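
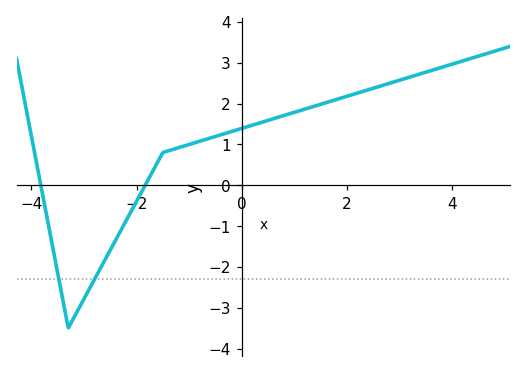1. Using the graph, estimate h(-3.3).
-3.5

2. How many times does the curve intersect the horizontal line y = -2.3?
2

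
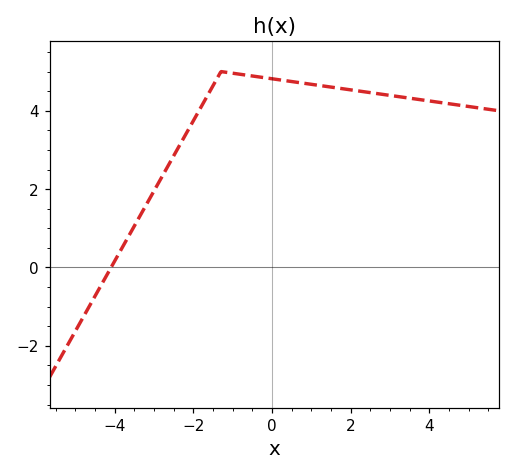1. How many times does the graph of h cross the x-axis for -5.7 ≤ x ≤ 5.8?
1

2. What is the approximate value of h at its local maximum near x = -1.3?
5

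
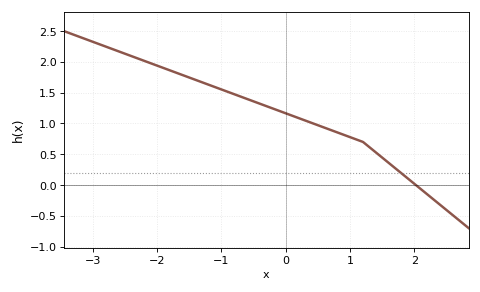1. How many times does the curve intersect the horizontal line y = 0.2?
1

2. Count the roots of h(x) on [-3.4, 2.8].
1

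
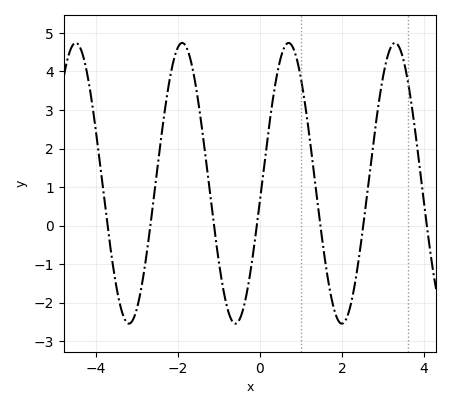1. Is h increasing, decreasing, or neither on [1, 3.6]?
neither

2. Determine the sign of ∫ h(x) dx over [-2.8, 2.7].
positive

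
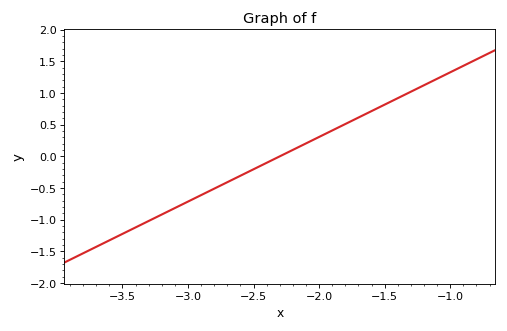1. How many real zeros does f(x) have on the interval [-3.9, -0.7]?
1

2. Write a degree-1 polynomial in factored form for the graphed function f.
y = 1.02(x + 2.3)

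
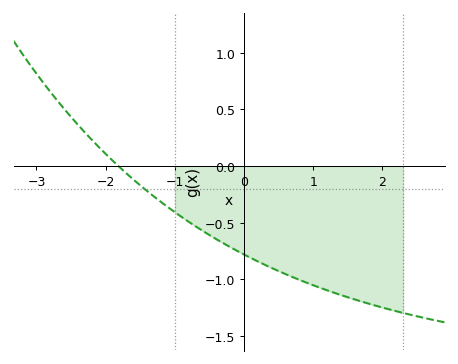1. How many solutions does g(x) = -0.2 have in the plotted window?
1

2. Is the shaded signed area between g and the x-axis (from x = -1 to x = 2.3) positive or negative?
negative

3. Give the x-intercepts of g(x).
-1.8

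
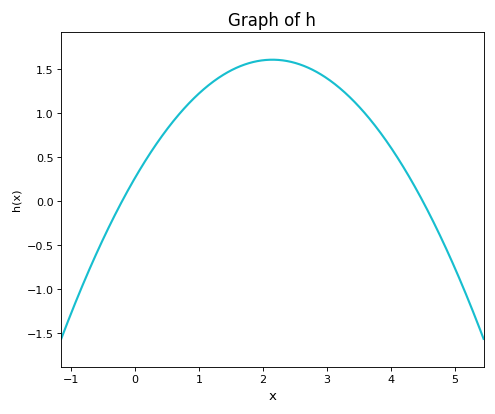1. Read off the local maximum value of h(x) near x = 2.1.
1.6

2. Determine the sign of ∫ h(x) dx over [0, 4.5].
positive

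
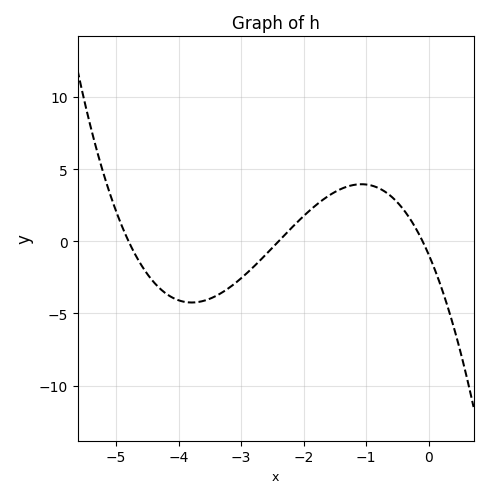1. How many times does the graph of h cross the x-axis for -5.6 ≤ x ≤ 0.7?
3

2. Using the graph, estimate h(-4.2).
-3.63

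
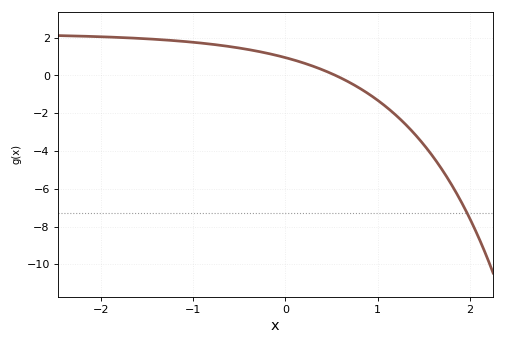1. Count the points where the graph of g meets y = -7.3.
1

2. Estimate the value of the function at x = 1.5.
-3.66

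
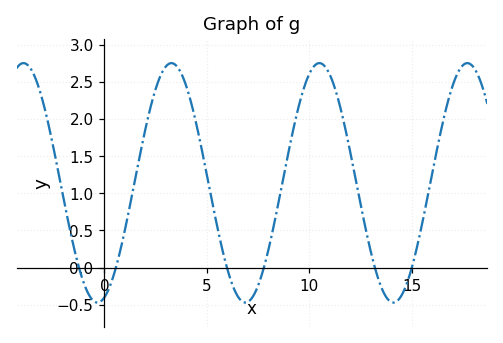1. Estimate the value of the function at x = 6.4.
-0.328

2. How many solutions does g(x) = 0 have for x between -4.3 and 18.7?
6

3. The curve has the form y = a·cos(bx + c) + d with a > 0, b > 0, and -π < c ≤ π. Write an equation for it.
y = 1.61cos(0.87x - 2.85) + 1.14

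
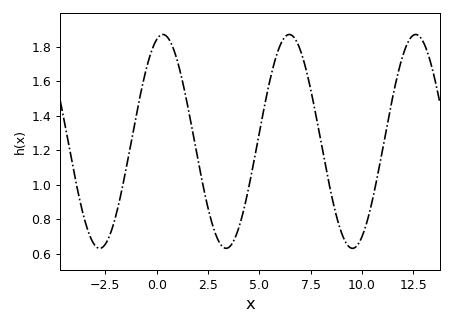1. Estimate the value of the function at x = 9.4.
0.637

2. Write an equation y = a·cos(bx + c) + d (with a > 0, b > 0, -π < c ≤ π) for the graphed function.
y = 0.62cos(1.02x - 0.31) + 1.25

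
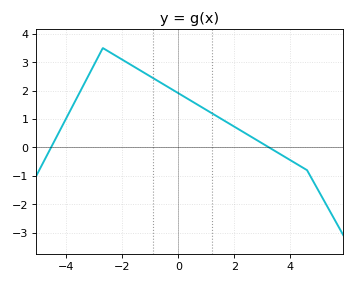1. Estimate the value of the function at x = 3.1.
0.084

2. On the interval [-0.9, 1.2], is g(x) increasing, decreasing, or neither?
decreasing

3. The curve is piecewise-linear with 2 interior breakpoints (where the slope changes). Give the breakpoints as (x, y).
(-2.7, 3.5); (4.6, -0.8)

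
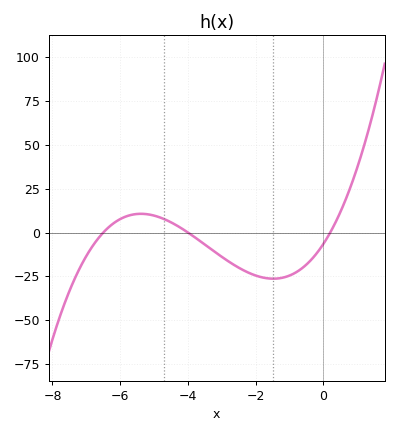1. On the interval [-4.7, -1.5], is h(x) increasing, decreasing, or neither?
decreasing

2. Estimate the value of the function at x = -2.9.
-16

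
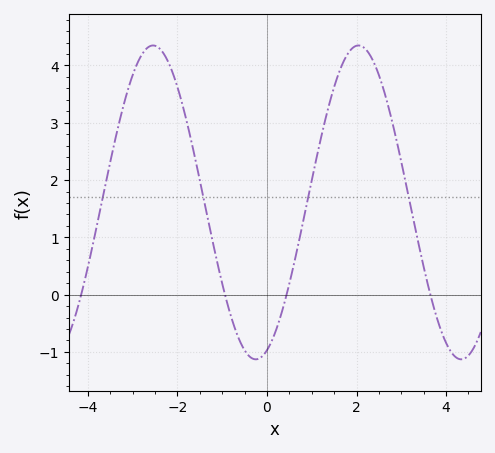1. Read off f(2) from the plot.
4.35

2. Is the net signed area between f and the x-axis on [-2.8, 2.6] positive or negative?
positive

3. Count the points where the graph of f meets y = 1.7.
4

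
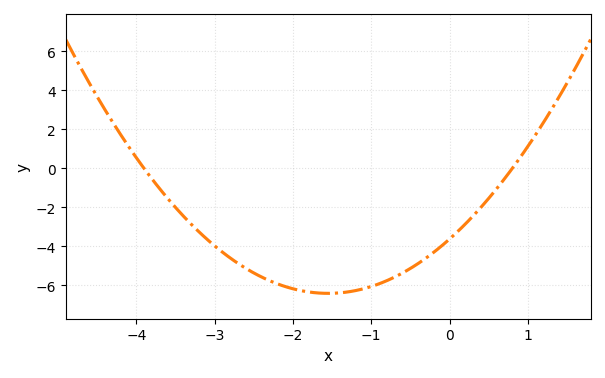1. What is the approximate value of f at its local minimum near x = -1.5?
-6.4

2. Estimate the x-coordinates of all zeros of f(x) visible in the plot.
-3.9, 0.8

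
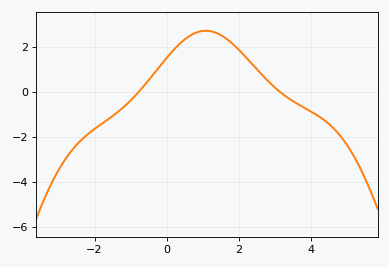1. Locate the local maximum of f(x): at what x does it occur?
1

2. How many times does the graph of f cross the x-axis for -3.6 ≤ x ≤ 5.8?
2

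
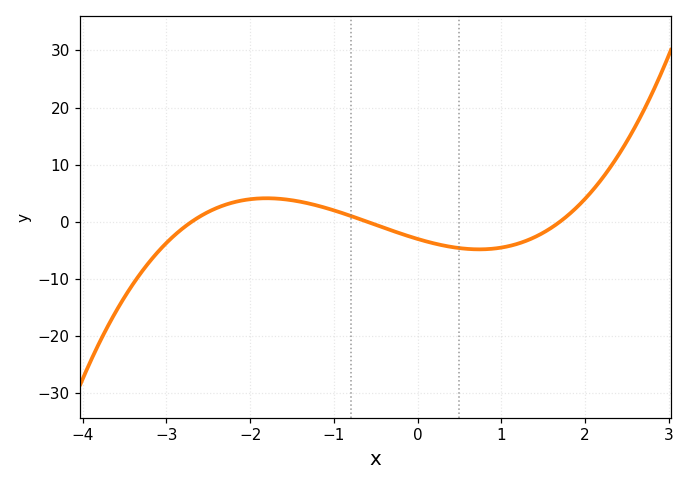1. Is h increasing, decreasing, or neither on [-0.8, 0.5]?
decreasing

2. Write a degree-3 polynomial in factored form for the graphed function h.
y = 1.09(x + 2.7)(x + 0.6)(x - 1.7)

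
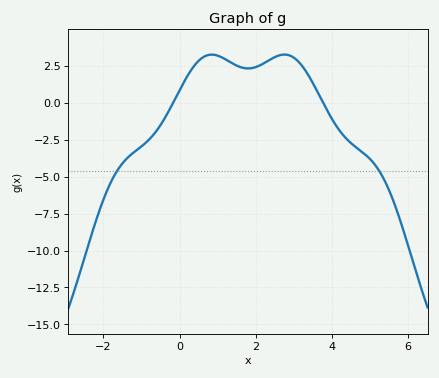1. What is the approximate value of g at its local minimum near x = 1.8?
2.4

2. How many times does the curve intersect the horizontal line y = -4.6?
2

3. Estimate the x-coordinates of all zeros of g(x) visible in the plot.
-0.2, 3.8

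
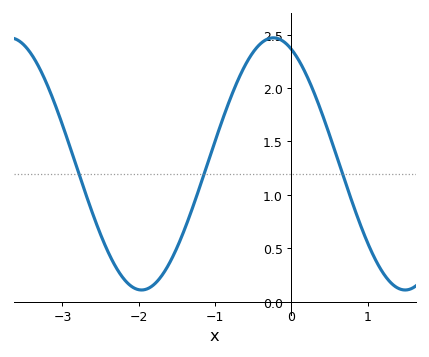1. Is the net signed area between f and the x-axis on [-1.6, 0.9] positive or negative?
positive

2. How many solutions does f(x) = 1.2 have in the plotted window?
3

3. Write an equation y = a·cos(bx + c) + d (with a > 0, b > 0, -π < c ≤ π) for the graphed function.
y = 1.18cos(1.8x + 0.43) + 1.29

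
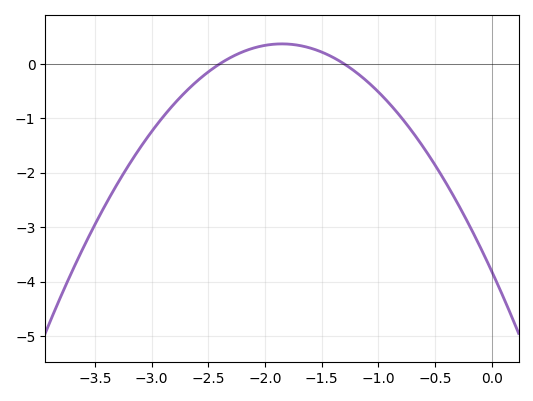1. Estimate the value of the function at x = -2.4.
0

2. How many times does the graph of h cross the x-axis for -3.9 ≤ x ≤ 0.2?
2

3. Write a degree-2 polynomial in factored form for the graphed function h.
y = -1.22(x + 2.4)(x + 1.3)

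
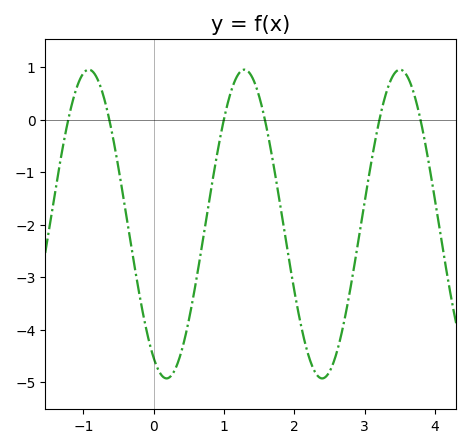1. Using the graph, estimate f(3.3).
0.5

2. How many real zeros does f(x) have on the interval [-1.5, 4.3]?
6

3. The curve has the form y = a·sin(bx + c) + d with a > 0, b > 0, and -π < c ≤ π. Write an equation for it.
y = 2.94sin(2.8x - 2.1) - 1.99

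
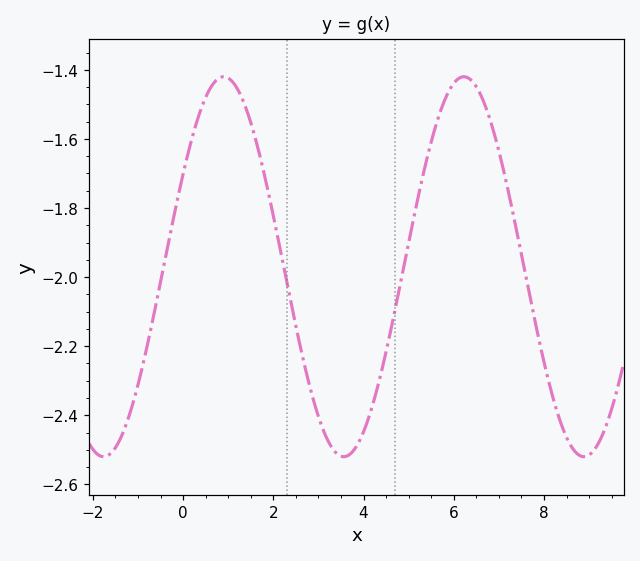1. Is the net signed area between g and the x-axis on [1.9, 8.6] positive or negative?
negative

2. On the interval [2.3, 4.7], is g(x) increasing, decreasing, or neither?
neither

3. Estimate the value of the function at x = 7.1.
-1.69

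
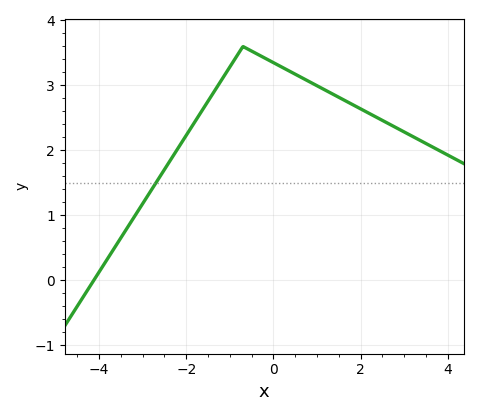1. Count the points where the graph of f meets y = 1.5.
1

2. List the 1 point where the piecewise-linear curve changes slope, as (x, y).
(-0.7, 3.6)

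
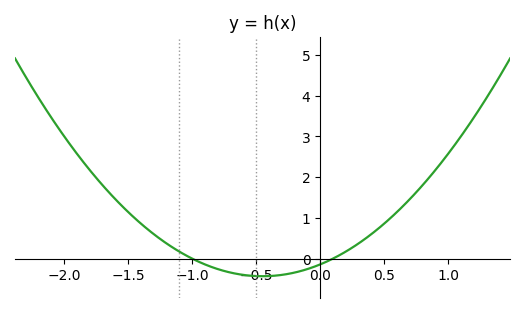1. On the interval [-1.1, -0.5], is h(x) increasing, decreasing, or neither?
decreasing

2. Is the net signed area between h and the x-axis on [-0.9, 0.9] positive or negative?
positive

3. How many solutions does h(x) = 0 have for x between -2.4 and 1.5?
2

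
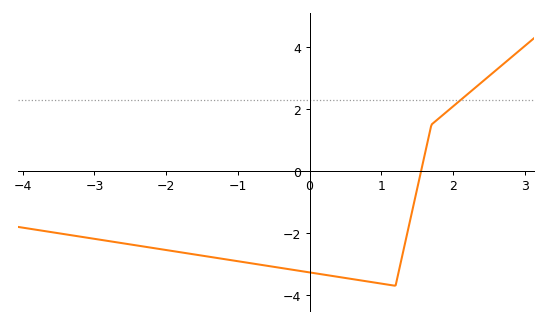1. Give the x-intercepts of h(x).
1.6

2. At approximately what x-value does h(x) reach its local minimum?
1.2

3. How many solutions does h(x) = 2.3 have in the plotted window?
1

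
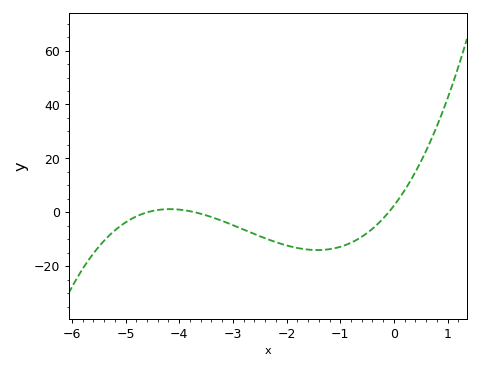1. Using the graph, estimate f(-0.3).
-4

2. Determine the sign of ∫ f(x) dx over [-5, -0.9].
negative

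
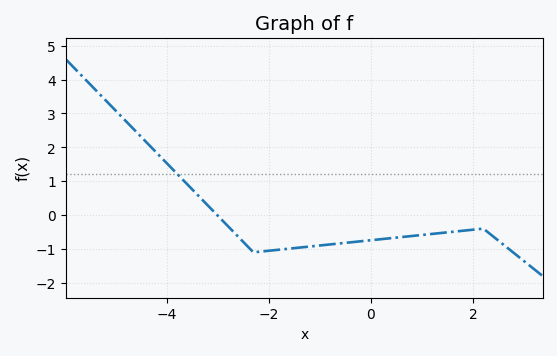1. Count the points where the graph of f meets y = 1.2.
1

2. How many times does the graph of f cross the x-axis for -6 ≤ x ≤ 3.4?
1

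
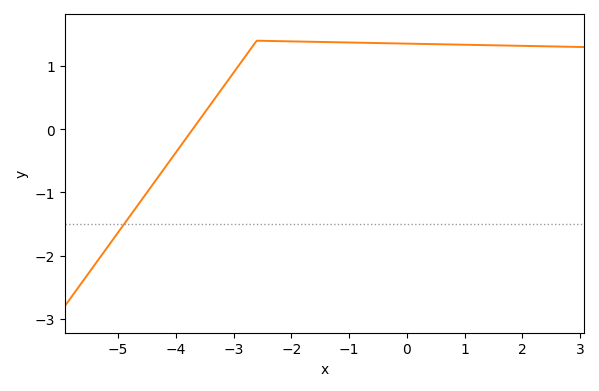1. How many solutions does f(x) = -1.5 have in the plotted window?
1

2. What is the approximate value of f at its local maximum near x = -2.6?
1.4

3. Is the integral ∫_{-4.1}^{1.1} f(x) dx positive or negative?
positive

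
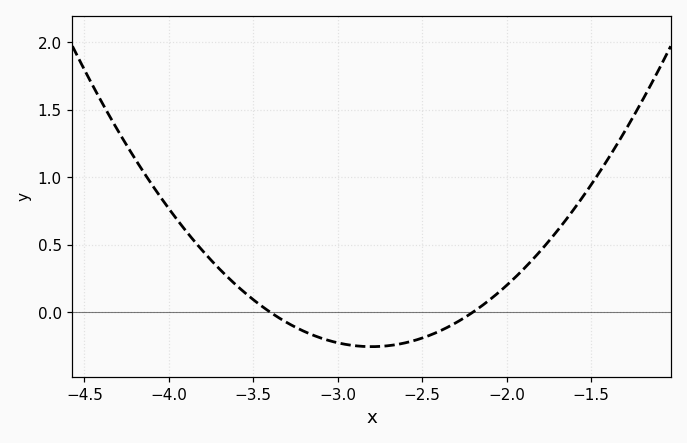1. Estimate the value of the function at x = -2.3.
-0.078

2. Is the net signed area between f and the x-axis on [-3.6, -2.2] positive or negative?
negative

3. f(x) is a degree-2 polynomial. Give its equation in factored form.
y = 0.71(x + 3.4)(x + 2.2)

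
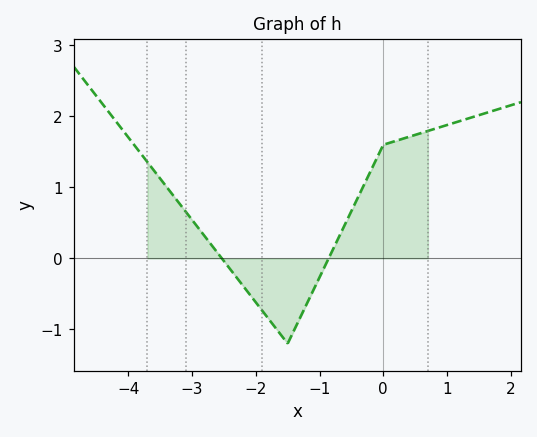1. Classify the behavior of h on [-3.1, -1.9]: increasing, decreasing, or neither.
decreasing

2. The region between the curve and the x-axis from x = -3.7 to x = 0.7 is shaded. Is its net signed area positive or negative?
positive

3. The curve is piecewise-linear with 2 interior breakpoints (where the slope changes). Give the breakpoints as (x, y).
(-1.5, -1.2); (0, 1.6)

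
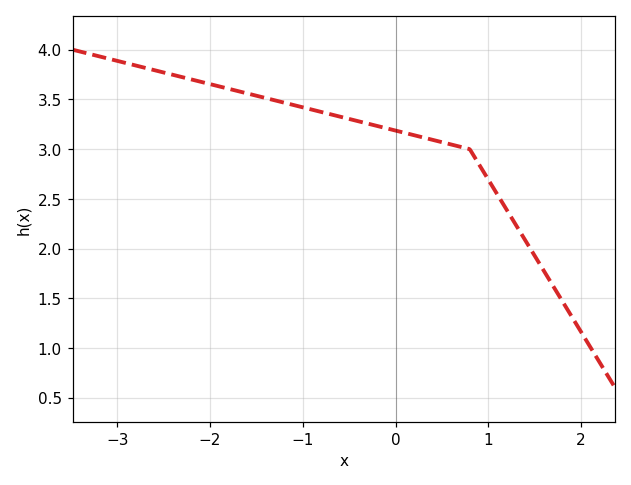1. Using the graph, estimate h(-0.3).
3.26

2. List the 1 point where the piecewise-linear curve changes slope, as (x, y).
(0.8, 3)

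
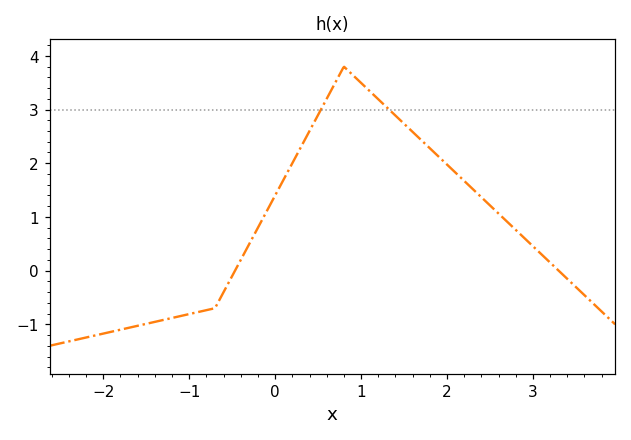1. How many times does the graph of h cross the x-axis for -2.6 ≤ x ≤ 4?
2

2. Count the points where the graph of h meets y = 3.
2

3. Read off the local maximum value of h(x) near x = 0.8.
3.8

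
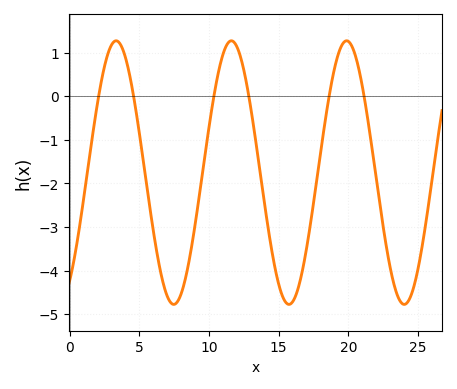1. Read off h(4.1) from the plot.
0.784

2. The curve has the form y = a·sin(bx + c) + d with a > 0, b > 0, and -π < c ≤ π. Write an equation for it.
y = 3.02sin(0.76x - 0.97) - 1.75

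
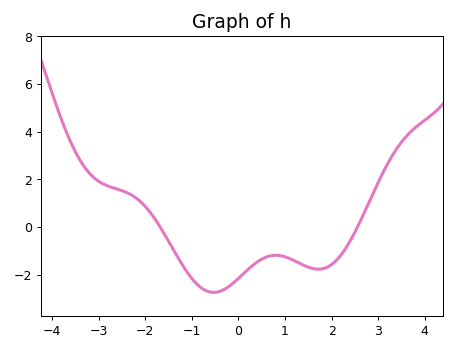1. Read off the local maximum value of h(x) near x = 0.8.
-1.2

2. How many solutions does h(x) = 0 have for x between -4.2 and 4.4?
2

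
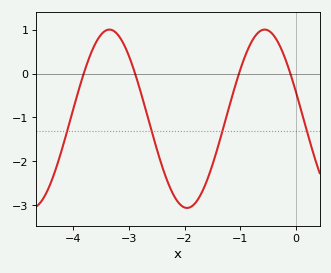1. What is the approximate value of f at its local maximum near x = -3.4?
1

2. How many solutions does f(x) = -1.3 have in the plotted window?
4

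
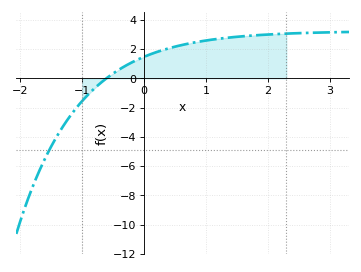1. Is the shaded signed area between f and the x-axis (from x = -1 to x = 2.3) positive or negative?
positive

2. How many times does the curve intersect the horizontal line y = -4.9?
1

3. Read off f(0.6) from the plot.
2.27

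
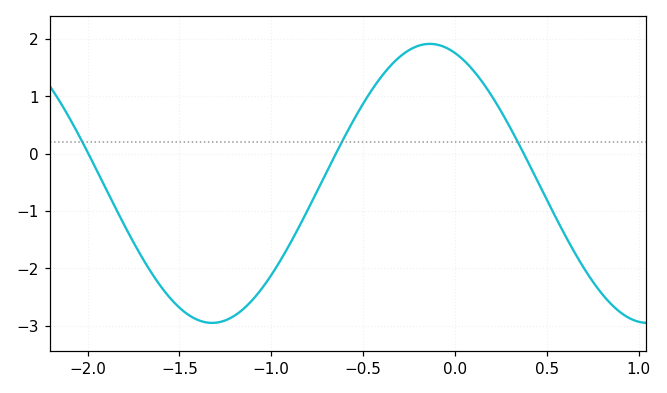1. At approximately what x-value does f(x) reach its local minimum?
-1.32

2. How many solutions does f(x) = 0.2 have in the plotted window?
3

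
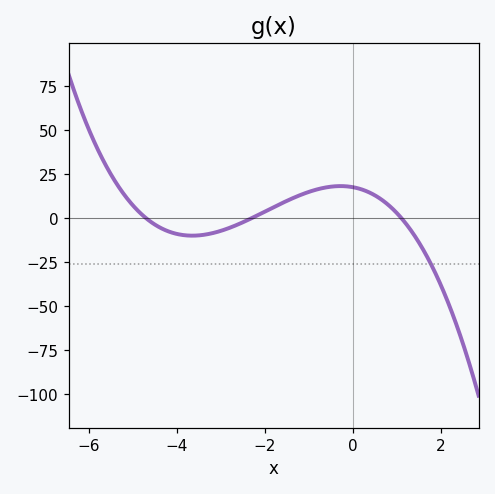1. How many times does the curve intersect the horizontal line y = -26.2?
1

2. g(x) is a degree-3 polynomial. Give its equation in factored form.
y = -1.48(x + 4.7)(x + 2.3)(x - 1.1)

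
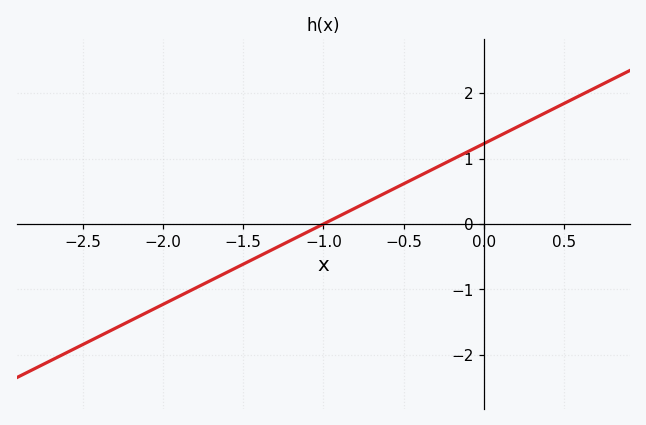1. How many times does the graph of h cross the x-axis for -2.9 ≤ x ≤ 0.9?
1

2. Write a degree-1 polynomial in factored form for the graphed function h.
y = 1.23(x + 1)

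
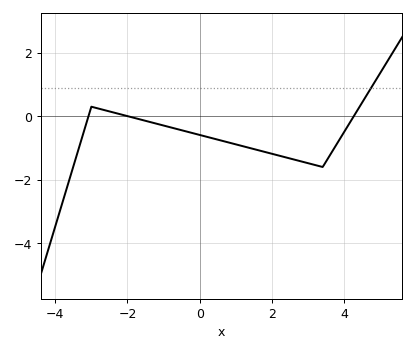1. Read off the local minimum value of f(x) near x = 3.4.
-1.6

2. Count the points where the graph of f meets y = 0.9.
1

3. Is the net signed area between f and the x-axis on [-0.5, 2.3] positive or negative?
negative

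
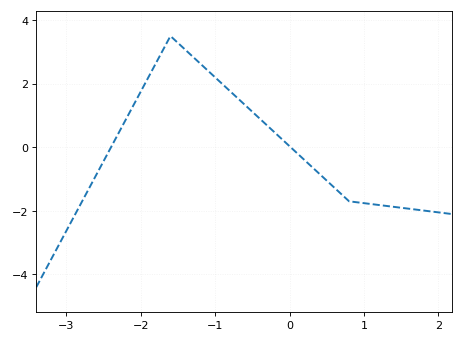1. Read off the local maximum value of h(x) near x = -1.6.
3.4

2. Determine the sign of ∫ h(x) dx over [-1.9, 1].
positive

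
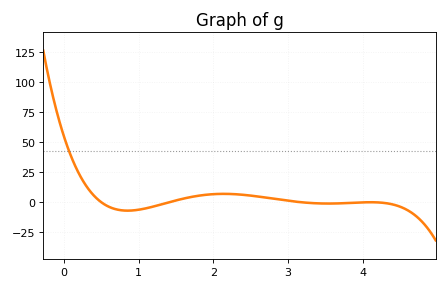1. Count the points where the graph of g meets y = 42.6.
1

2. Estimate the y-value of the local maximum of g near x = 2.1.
7.1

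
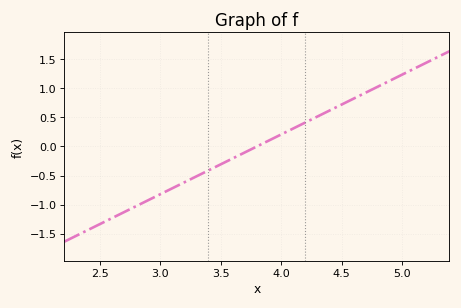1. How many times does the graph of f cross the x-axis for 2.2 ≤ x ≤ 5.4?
1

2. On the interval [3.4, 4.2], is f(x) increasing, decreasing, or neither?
increasing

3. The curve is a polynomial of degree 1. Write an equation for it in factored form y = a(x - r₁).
y = 1.03(x - 3.8)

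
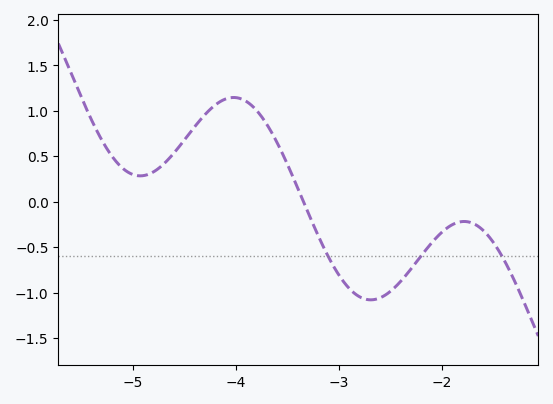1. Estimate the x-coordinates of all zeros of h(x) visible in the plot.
-3.34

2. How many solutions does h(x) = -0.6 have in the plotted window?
3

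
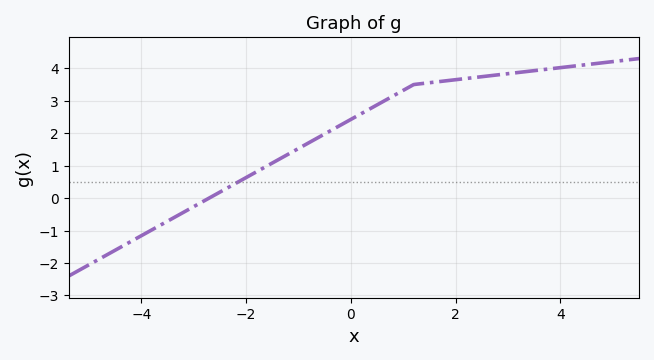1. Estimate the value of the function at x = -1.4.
1.17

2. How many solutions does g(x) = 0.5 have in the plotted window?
1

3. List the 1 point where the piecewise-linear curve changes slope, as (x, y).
(1.2, 3.5)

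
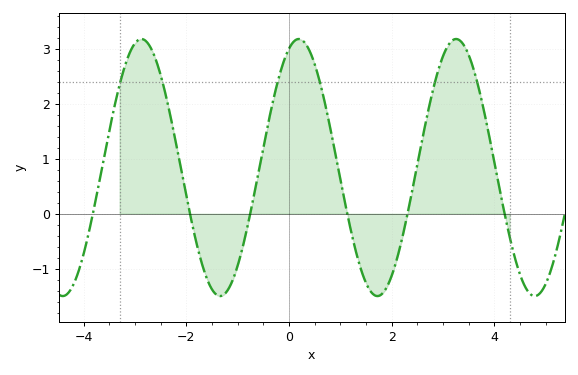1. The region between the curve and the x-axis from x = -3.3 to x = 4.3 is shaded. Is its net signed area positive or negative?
positive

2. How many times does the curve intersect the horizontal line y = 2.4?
6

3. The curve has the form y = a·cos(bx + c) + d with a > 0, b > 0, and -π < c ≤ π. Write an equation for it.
y = 2.34cos(2x - 0.39) + 0.84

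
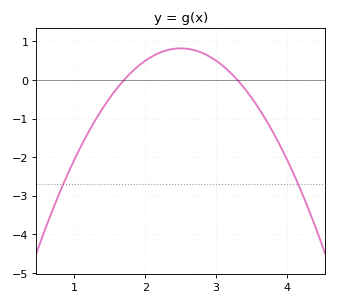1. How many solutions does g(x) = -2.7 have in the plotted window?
2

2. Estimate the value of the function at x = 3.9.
-1.69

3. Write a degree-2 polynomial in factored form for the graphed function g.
y = -1.28(x - 1.7)(x - 3.3)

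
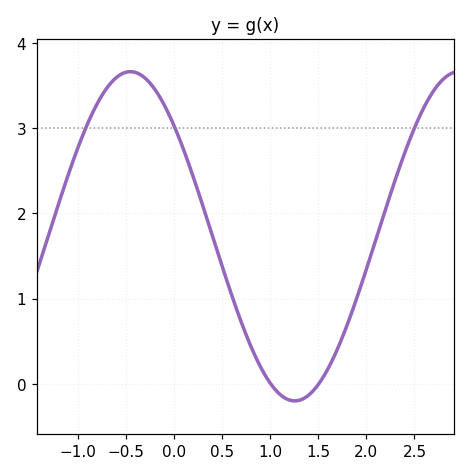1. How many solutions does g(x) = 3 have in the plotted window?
3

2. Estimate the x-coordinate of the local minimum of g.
1.3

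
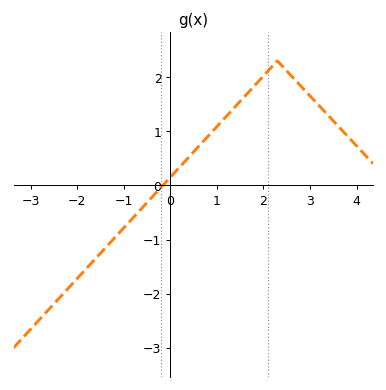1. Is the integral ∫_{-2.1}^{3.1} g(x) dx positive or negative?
positive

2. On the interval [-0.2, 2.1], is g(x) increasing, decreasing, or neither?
increasing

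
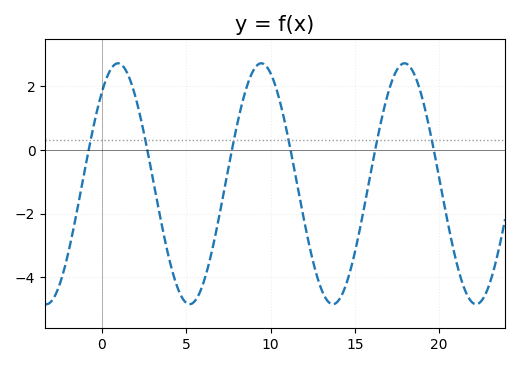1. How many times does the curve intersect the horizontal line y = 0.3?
6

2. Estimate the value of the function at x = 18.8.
1.98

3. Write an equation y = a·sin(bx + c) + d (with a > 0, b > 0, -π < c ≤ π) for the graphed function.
y = 3.78sin(0.74x + 0.862) - 1.06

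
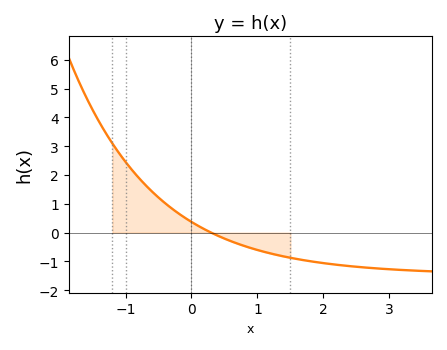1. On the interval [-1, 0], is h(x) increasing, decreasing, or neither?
decreasing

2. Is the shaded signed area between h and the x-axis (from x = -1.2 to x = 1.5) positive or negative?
positive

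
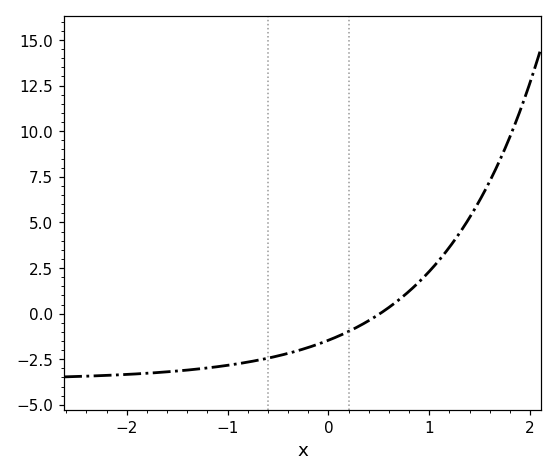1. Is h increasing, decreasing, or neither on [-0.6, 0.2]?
increasing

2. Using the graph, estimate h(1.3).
4.41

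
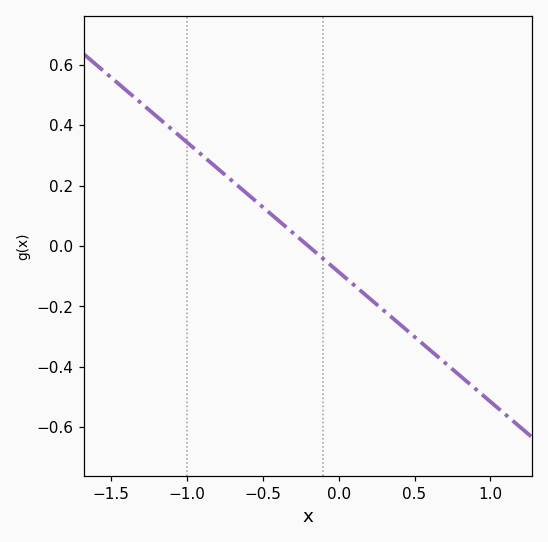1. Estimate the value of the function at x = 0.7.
-0.38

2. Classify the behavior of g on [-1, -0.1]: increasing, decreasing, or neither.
decreasing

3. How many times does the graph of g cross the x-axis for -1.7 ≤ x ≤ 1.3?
1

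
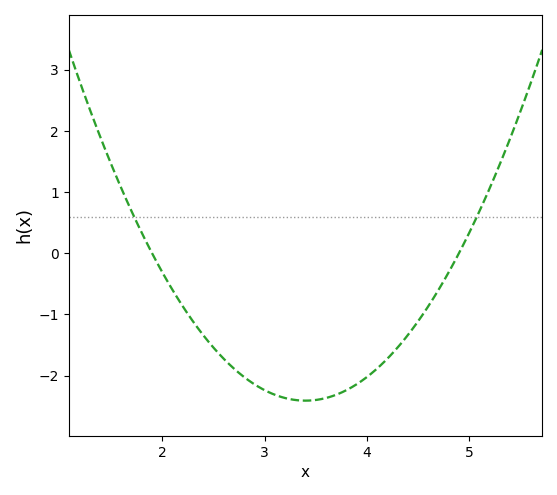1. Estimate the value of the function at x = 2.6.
-1.72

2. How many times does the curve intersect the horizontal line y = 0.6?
2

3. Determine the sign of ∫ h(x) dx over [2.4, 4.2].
negative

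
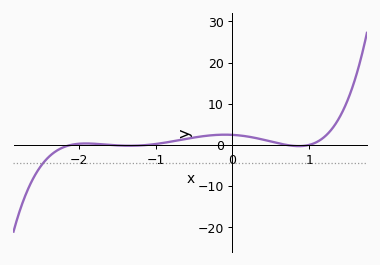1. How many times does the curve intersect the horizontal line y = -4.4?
1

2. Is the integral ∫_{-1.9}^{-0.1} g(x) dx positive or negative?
positive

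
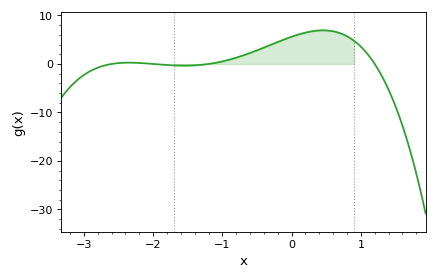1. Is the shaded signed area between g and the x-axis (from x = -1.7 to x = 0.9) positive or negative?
positive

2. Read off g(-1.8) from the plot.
0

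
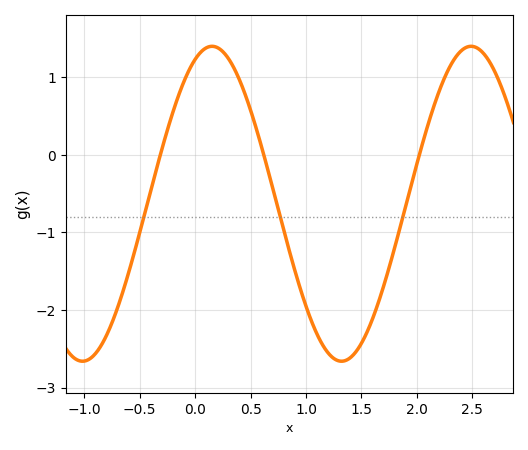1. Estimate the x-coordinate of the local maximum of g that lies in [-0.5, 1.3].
0.151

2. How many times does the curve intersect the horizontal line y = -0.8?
3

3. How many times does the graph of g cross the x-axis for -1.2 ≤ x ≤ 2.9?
3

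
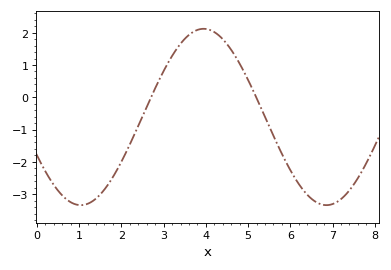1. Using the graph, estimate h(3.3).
1.5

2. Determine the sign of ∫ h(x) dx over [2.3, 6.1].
positive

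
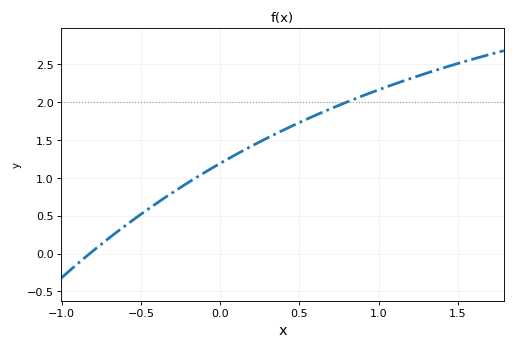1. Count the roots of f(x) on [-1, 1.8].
1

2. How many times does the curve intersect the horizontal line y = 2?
1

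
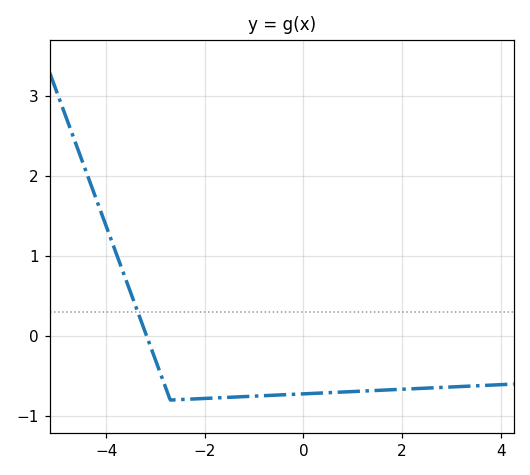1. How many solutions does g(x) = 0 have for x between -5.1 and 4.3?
1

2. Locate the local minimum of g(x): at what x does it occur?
-2.7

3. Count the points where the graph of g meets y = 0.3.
1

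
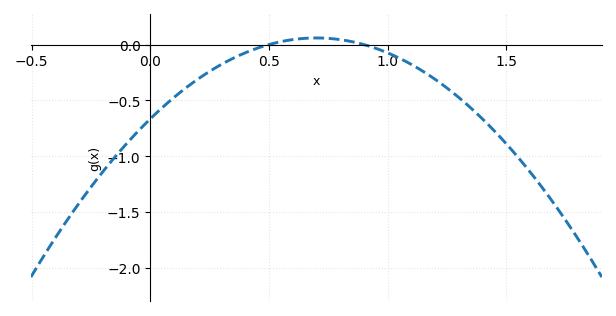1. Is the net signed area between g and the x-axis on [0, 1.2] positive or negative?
negative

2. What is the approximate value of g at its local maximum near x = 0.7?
0.059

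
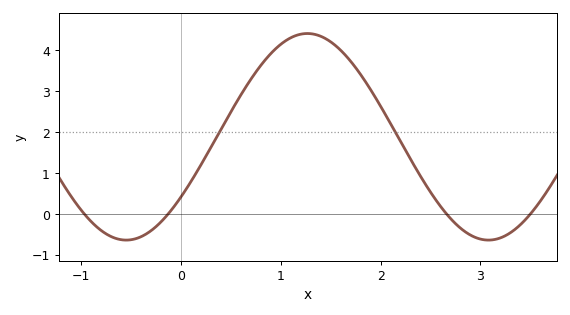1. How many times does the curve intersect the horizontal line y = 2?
2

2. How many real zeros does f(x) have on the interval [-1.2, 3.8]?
4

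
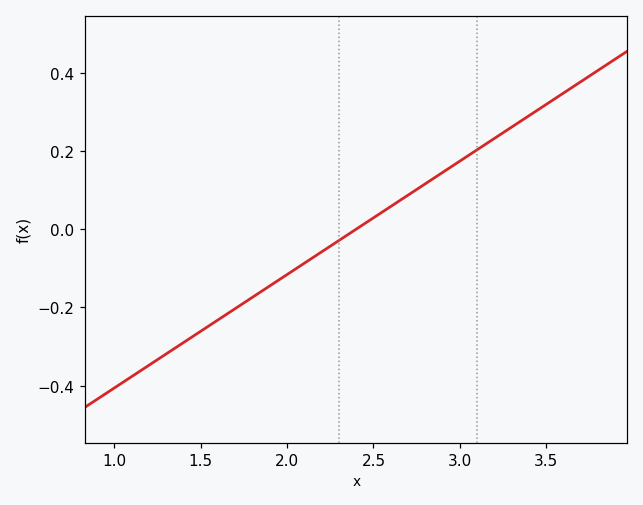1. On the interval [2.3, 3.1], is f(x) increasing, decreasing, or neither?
increasing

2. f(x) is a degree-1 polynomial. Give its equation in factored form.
y = 0.29(x - 2.4)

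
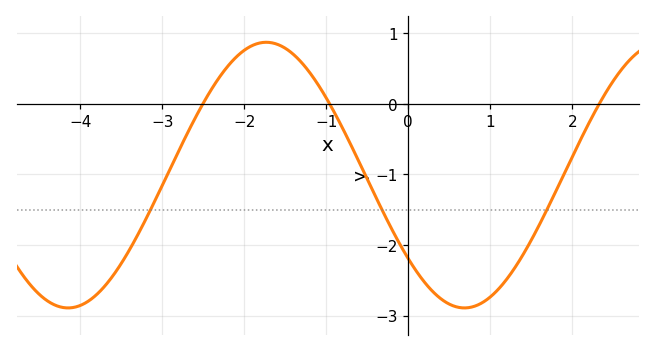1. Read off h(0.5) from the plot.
-2.8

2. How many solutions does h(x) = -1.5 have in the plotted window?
3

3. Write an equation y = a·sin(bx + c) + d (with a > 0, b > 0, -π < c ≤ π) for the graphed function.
y = 1.88sin(1.3x - 2.5) - 1.01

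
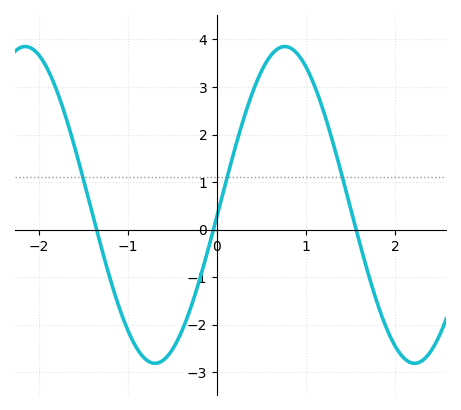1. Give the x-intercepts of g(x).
-1.35, -0.04, 1.56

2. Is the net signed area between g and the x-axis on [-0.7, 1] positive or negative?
positive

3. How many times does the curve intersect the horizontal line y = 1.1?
3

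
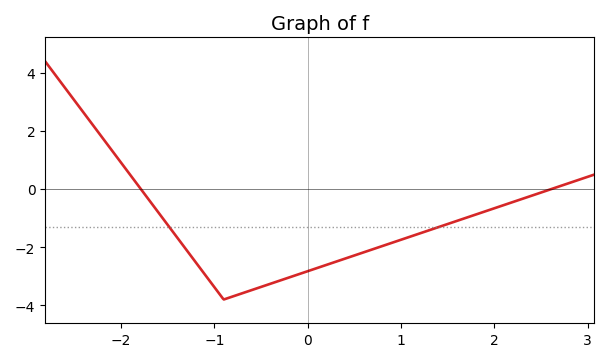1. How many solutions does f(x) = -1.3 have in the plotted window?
2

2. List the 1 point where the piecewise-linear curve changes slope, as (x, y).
(-0.9, -3.8)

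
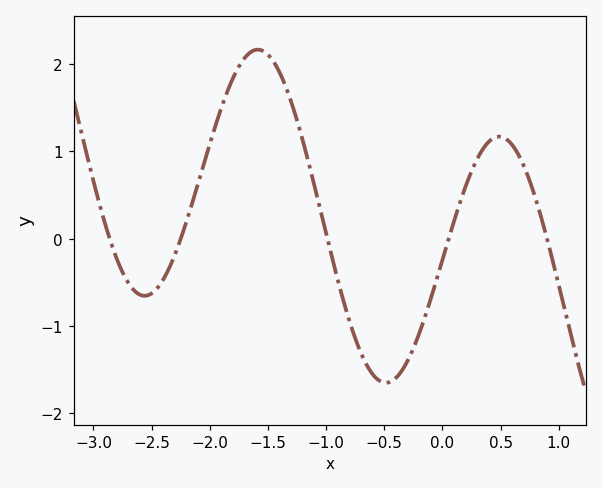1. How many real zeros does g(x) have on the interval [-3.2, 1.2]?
5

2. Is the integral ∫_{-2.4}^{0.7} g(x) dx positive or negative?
positive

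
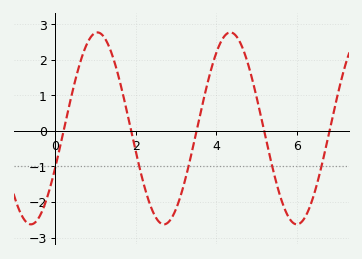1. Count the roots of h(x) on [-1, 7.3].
5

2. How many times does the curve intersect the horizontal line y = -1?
5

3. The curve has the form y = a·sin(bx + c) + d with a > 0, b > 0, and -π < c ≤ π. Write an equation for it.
y = 2.7sin(1.9x - 0.41) + 0.07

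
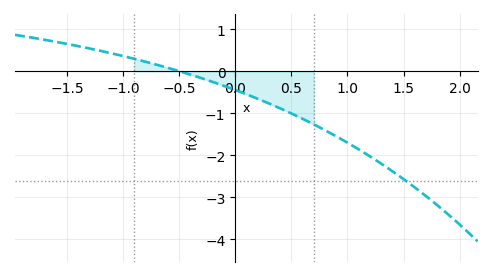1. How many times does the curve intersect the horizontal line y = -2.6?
1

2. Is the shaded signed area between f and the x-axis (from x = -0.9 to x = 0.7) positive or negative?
negative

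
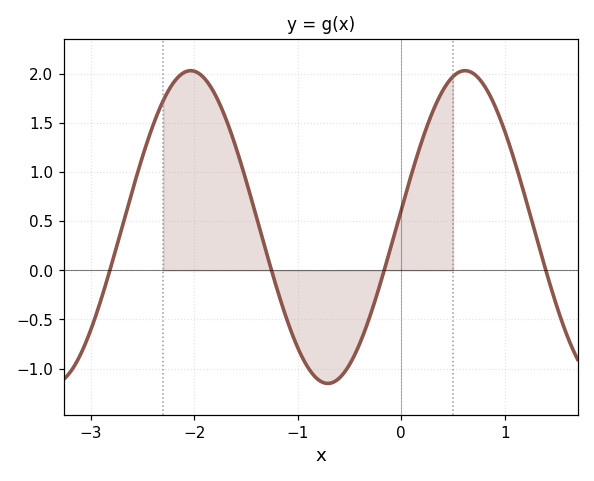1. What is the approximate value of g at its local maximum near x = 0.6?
2.05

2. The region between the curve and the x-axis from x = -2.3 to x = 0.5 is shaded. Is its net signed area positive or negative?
positive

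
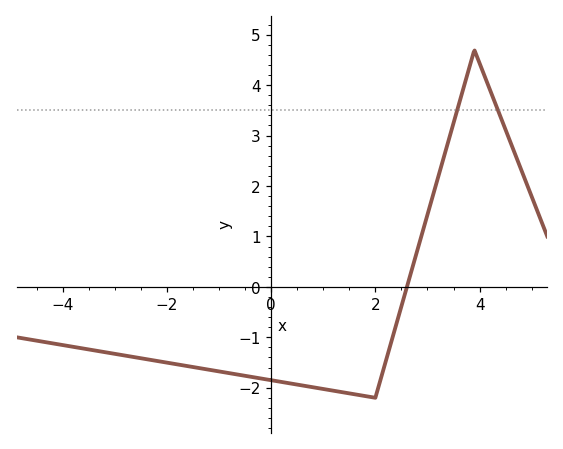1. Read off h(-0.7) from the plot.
-1.73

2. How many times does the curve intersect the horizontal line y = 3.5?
2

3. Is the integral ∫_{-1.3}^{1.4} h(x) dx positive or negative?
negative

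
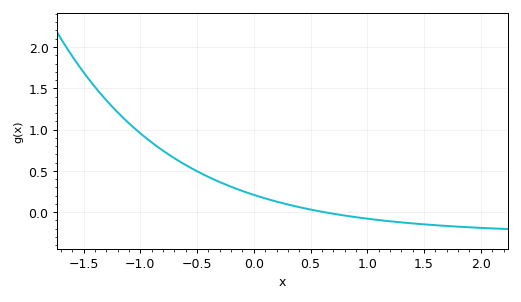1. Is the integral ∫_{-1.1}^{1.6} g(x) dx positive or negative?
positive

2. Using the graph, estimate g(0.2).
0.15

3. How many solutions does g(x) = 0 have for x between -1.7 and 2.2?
1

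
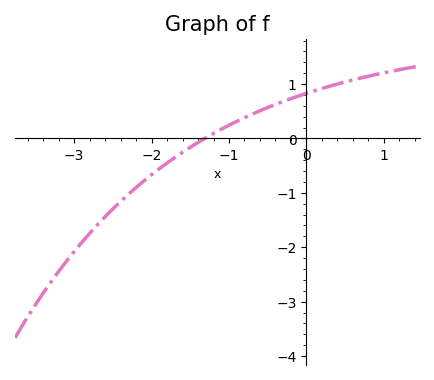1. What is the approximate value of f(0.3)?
1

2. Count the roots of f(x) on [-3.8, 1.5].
1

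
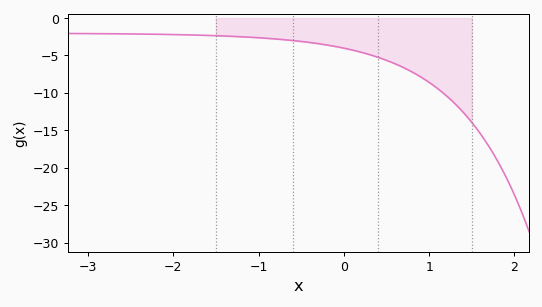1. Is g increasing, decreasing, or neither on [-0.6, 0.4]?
decreasing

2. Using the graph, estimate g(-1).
-2.63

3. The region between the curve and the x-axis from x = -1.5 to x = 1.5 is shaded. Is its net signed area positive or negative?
negative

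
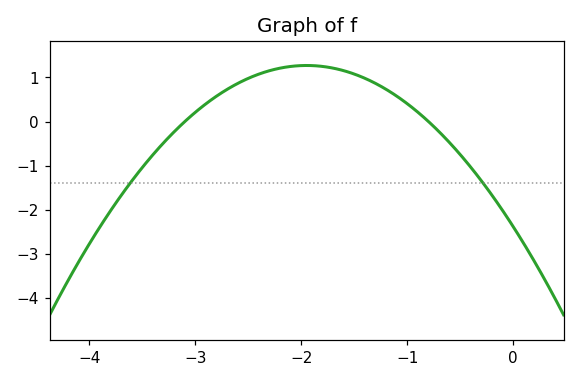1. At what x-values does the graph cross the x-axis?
-3.1, -0.8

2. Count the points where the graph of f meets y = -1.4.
2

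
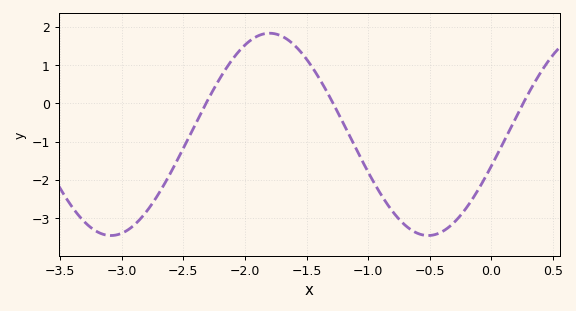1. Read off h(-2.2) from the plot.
0.67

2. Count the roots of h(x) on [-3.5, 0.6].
3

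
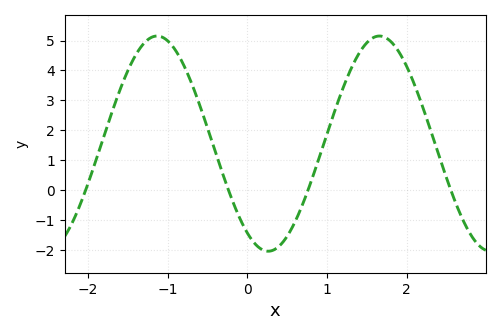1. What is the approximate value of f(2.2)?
2.8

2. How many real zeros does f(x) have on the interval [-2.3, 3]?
4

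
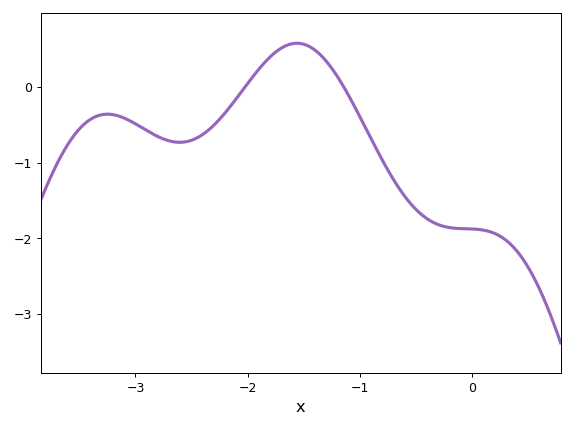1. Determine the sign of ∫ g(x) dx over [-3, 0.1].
negative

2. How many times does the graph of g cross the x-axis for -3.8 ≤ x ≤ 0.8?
2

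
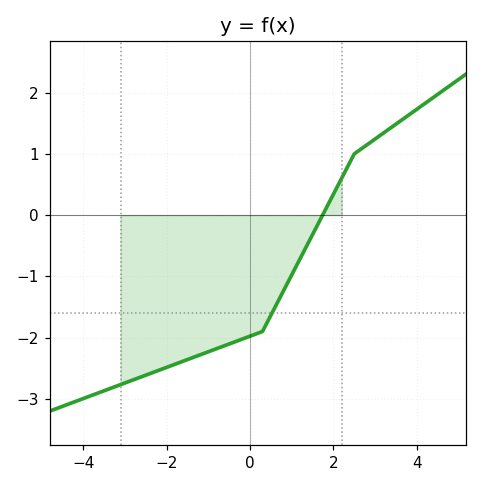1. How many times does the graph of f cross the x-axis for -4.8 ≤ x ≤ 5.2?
1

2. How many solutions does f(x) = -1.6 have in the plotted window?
1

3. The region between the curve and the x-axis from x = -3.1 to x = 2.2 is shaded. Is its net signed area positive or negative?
negative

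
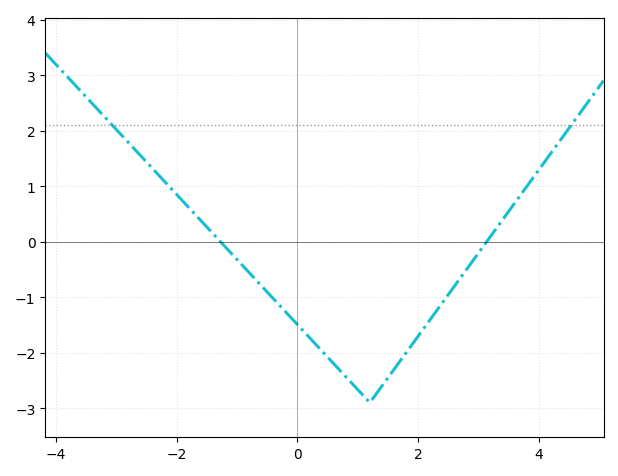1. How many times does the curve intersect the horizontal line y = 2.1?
2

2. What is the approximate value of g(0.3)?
-1.8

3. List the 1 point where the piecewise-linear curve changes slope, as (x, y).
(1.2, -2.9)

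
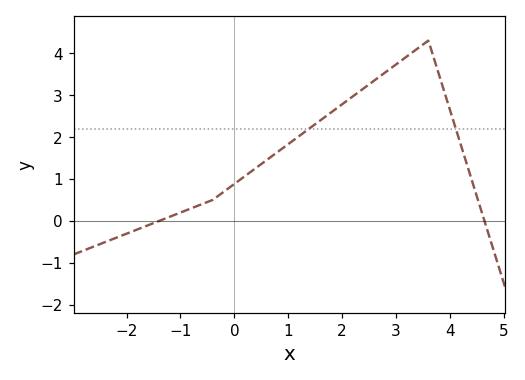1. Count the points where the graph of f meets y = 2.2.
2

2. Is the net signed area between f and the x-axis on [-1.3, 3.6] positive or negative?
positive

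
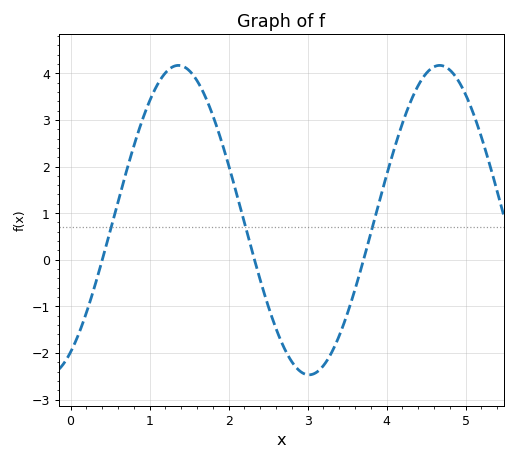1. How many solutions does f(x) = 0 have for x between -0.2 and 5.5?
3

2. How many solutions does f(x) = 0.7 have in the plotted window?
3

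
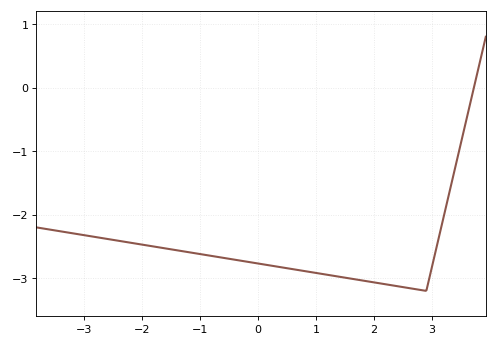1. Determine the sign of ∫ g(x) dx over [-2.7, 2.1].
negative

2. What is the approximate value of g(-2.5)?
-2.4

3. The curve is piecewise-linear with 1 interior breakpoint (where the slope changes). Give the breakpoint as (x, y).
(2.9, -3.2)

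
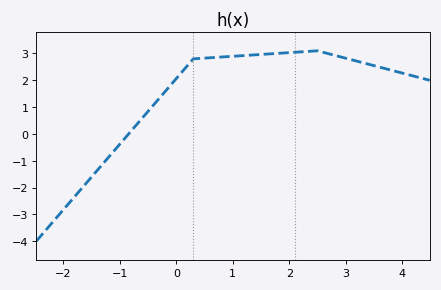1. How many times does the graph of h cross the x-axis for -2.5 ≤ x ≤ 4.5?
1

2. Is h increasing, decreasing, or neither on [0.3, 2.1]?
increasing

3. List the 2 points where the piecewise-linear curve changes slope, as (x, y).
(0.3, 2.8); (2.5, 3.1)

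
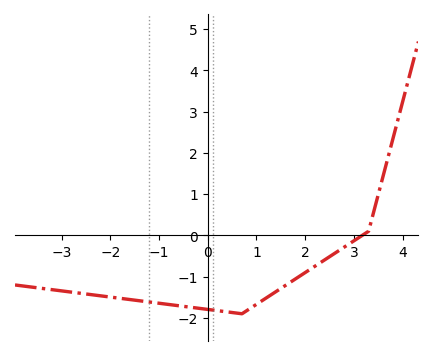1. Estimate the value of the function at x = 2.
-0.9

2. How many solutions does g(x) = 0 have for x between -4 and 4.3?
1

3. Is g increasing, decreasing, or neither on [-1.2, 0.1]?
decreasing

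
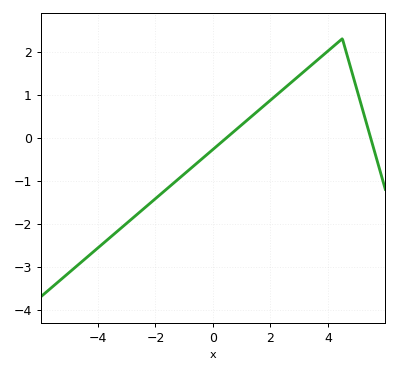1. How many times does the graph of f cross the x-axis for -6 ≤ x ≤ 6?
2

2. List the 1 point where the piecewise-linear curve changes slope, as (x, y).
(4.5, 2.3)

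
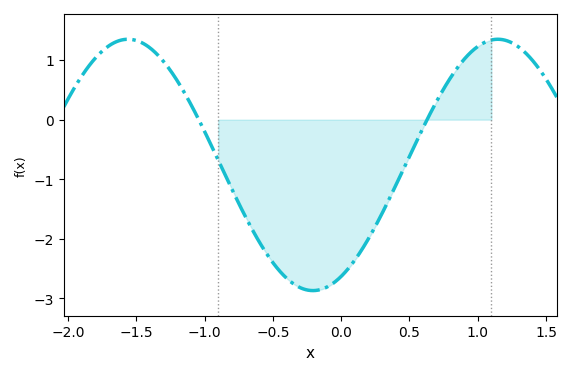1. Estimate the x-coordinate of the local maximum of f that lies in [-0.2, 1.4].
1.15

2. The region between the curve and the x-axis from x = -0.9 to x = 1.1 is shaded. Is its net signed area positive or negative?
negative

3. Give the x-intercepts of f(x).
-1.04, 0.629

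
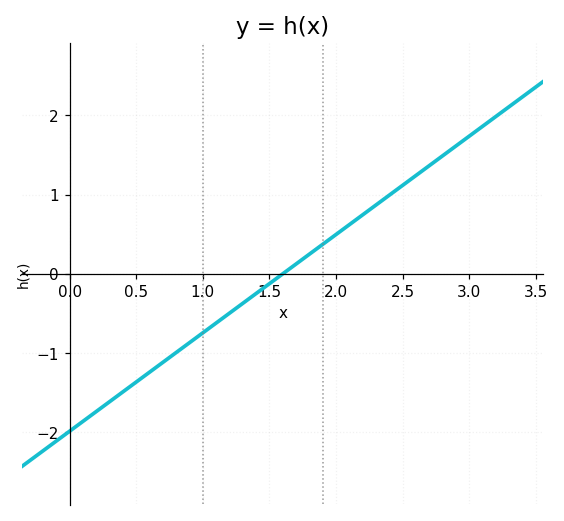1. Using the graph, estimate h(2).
0.496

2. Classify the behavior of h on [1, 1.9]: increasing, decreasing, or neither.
increasing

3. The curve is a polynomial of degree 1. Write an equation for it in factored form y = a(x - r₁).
y = 1.24(x - 1.6)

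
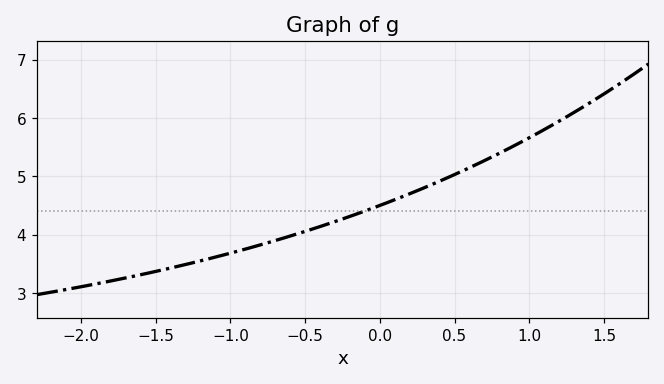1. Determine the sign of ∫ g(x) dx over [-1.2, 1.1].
positive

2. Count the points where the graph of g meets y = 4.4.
1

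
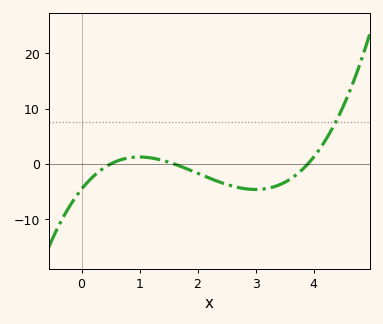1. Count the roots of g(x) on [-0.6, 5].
3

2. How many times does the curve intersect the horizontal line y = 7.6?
1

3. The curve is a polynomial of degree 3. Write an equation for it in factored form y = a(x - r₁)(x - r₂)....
y = 1.46(x - 0.5)(x - 1.6)(x - 3.9)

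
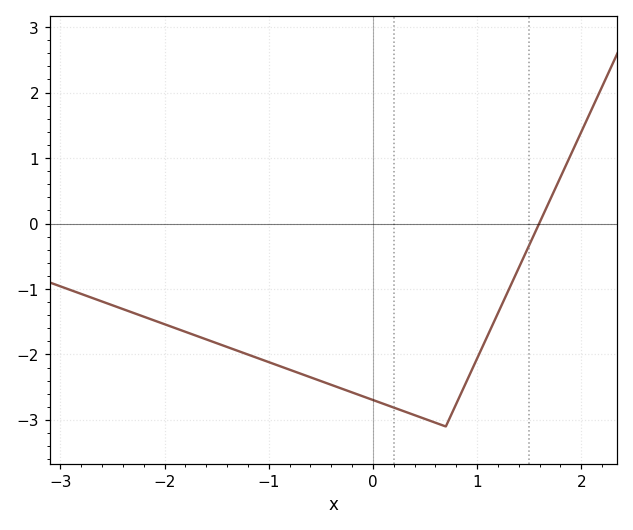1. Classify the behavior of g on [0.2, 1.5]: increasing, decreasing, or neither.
neither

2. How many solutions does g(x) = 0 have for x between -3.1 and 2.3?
1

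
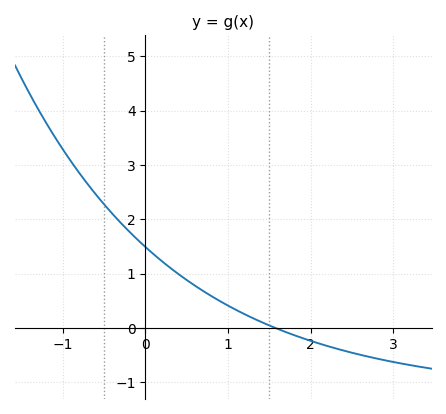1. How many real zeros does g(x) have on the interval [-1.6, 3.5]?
1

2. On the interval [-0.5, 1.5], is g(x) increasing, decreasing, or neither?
decreasing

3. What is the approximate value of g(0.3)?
1.11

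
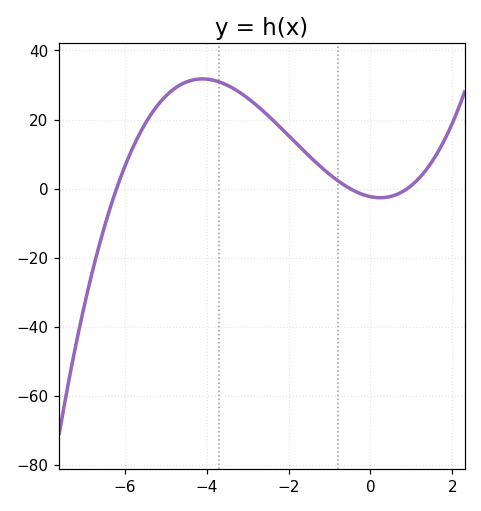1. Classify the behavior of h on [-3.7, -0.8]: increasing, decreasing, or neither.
decreasing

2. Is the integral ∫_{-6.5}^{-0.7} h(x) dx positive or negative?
positive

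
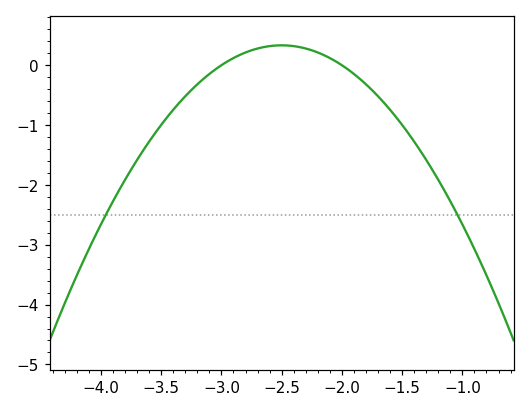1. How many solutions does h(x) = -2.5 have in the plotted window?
2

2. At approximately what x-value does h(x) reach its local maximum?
-2.5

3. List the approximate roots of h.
-3, -2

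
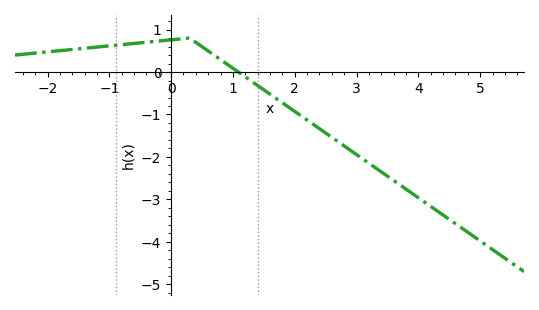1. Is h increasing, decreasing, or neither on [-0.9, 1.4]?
neither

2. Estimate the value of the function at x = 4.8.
-3.8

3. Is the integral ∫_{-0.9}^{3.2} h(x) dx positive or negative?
negative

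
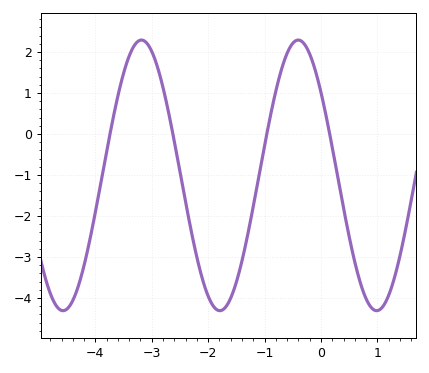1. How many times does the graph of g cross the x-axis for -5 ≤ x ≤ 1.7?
4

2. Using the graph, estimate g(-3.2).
2.29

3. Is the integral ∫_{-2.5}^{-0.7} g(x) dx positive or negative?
negative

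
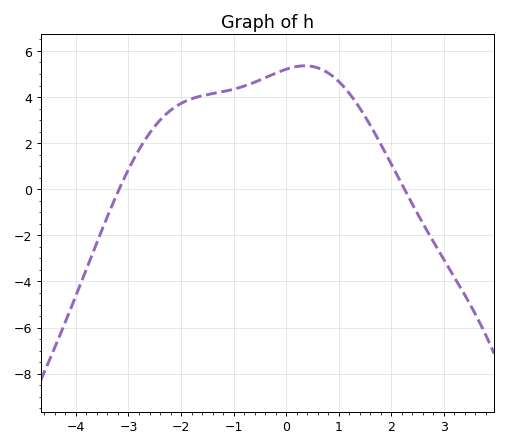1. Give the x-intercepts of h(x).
-3.18, 2.25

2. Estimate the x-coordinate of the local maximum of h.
0.355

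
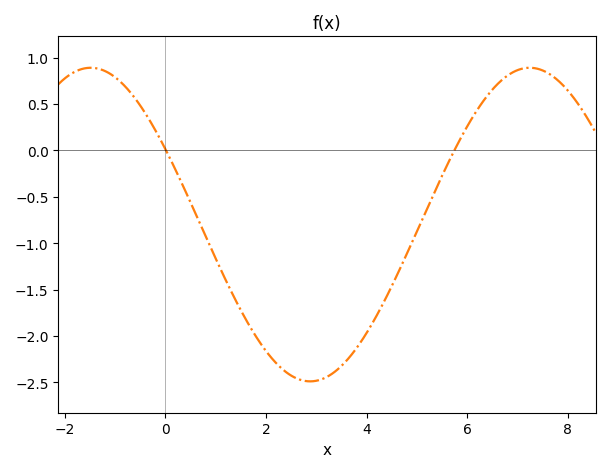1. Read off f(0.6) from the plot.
-0.682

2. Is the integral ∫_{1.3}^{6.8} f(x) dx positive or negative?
negative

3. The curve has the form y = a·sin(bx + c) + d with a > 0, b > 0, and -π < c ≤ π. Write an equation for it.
y = 1.69sin(0.72x + 2.64) - 0.8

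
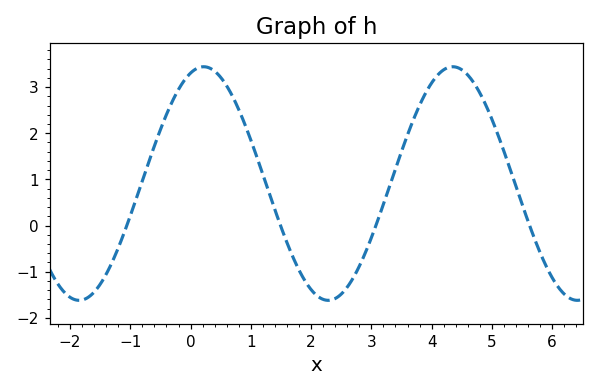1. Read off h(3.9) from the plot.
2.9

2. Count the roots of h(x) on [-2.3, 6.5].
4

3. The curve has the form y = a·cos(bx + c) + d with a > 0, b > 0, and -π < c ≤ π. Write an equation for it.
y = 2.53cos(1.5x - 0.33) + 0.91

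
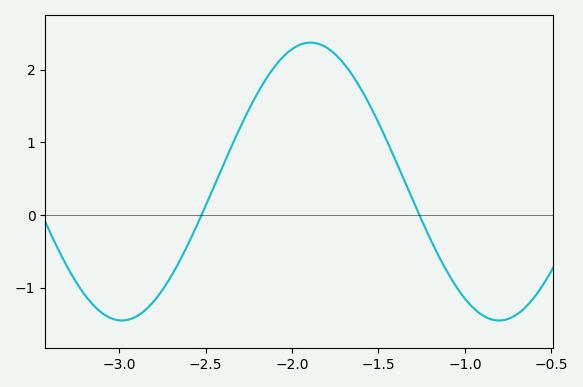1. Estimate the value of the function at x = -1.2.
-0.329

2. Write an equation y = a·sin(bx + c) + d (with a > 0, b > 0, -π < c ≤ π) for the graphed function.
y = 1.91sin(2.88x + 0.74) + 0.46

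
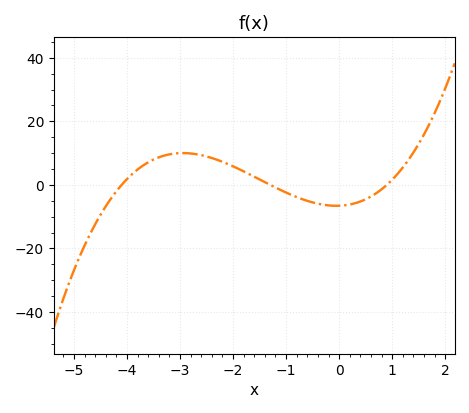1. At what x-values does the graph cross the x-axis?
-4, -1.4, 0.8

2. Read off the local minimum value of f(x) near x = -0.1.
-6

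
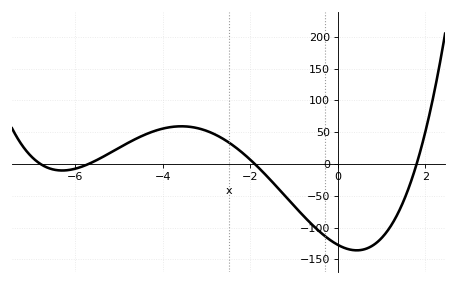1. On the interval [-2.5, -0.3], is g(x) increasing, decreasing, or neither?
decreasing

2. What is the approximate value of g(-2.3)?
24.1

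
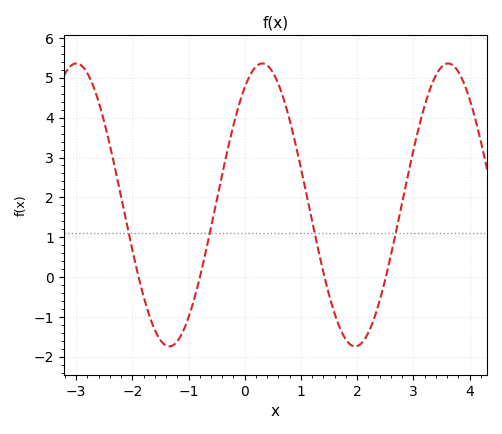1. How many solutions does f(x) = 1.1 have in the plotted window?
4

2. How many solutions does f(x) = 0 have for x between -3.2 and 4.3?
4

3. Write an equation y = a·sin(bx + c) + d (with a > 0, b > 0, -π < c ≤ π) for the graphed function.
y = 3.55sin(1.9x + 0.98) + 1.81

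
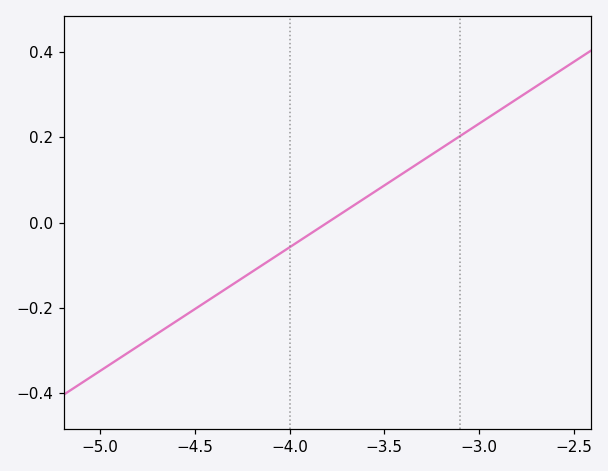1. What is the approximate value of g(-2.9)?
0.261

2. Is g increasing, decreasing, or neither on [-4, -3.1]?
increasing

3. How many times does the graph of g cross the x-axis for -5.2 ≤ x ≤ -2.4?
1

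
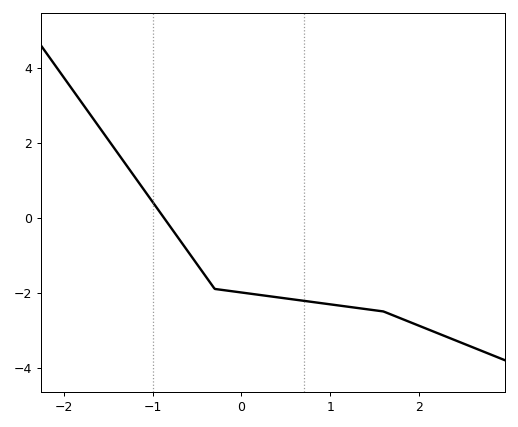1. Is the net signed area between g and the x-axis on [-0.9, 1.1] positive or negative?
negative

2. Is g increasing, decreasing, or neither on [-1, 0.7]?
decreasing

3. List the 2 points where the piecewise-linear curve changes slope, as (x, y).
(-0.3, -1.9); (1.6, -2.5)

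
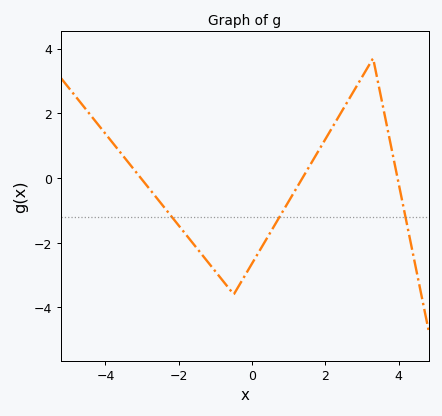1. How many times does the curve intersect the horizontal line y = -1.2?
3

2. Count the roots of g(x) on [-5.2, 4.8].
3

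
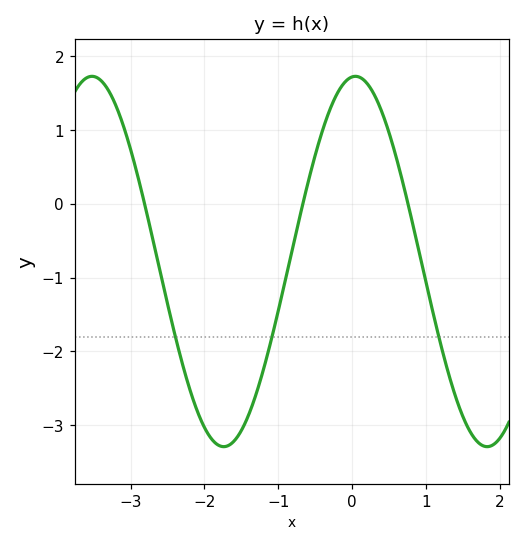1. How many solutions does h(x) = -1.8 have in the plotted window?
3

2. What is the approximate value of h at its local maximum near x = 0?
1.7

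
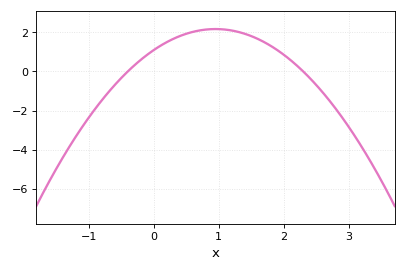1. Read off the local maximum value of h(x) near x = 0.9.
2.2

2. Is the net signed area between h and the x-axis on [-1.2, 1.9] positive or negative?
positive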